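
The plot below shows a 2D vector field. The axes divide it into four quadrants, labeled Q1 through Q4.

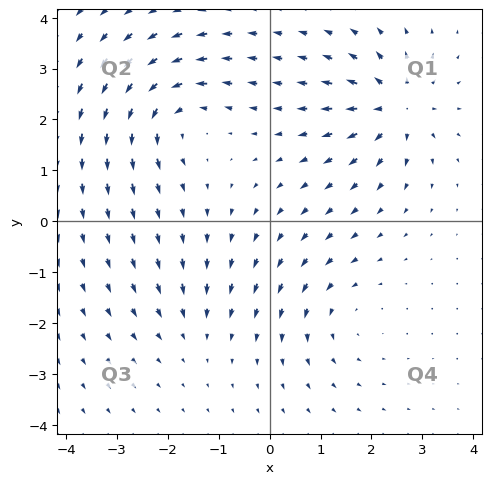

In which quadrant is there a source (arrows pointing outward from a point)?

The source sits at approximately (2.5, 2.2), which lies in quadrant Q1. The divergence there is about +7, positive as expected for a source.

Q1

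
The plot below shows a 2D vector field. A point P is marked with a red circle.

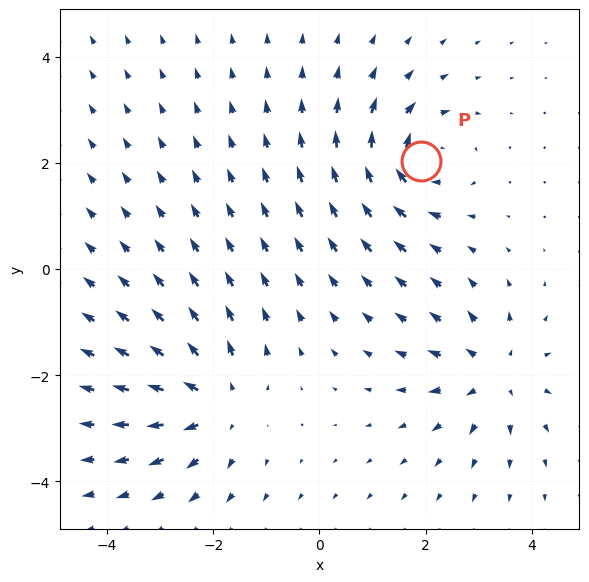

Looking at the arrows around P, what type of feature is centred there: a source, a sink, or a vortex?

vortex

At P (1.9, 2.0) the arrows circulate clockwise. Divergence ≈0, curl about -6 — near-zero divergence with nonzero curl is a vortex.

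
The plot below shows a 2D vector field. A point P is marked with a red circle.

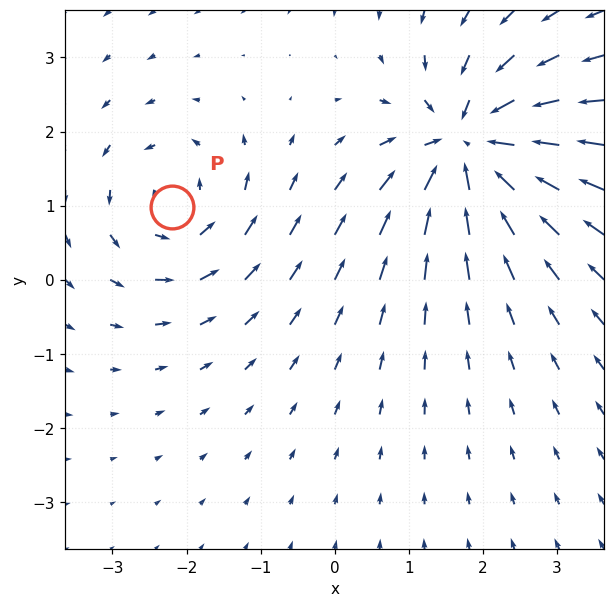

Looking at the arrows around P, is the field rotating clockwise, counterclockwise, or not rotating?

Near P at (-2.2, 1.0) the arrows circulate counterclockwise. The curl (z-component) there is about +4; positive curl means counterclockwise rotation.

counterclockwise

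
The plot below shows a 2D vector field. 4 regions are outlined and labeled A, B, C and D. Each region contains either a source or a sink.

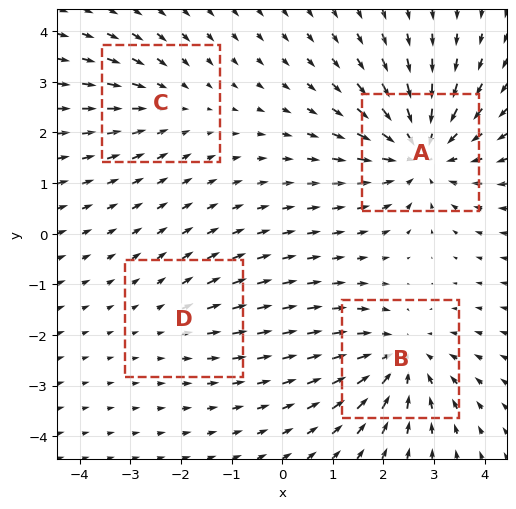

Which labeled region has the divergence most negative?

A

Divergence at each region's feature centre — A: about -6, B: about -5, C: about -3, D: about +2. Region A is most negative.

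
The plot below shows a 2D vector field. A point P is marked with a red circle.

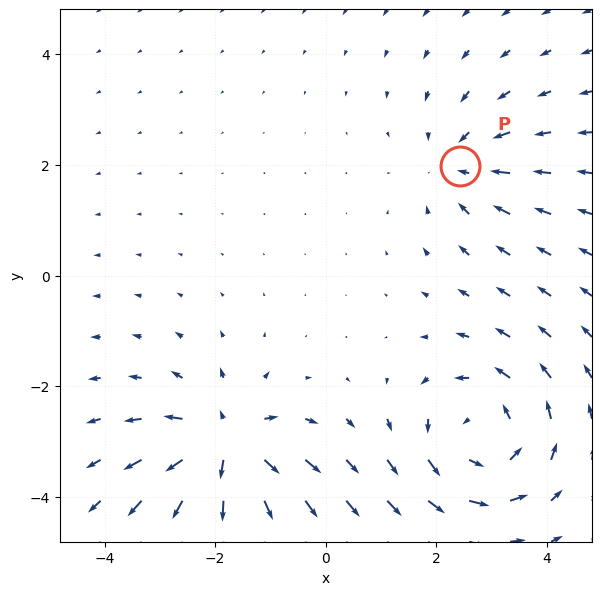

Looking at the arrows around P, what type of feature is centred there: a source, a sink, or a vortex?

sink

At P (2.4, 2.0) the arrows converge inward. Divergence about -3, curl ≈0 — negative divergence with near-zero curl is a sink.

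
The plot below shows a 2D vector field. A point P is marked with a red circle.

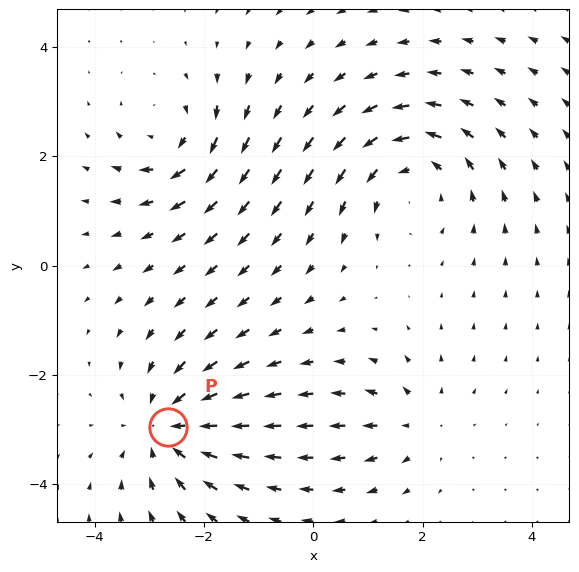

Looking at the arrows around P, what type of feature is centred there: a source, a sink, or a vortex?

sink

At P (-2.7, -3.0) the arrows converge inward. Divergence about -4, curl ≈0 — negative divergence with near-zero curl is a sink.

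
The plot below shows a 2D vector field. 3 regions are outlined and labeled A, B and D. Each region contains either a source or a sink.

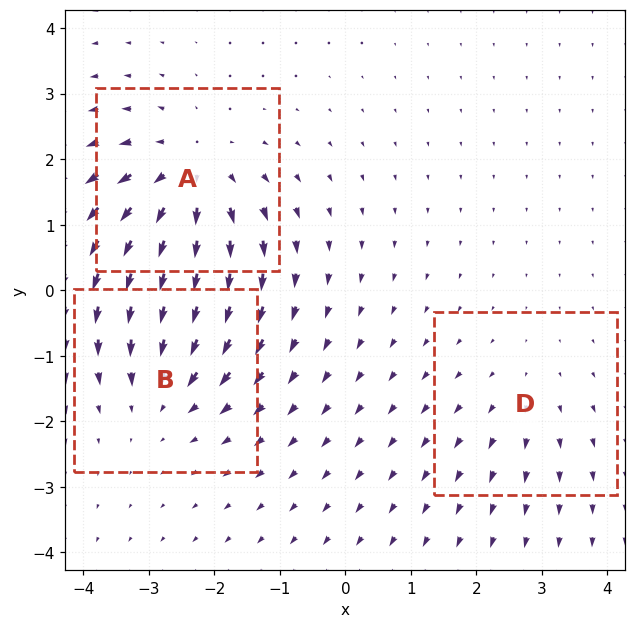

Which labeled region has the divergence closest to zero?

Divergence at each region's feature centre — A: about +4, B: about -3, D: about +2. Region D is closest to zero.

D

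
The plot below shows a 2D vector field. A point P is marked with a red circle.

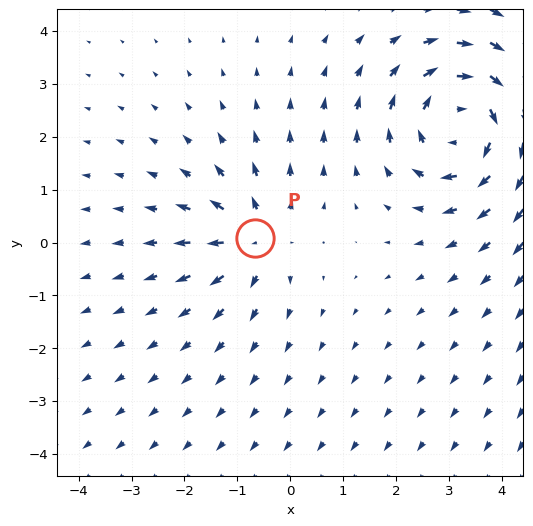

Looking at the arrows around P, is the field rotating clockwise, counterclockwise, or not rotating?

Near P at (-0.7, 0.1) the arrows show no circulation. The curl there is ≈0.

not rotating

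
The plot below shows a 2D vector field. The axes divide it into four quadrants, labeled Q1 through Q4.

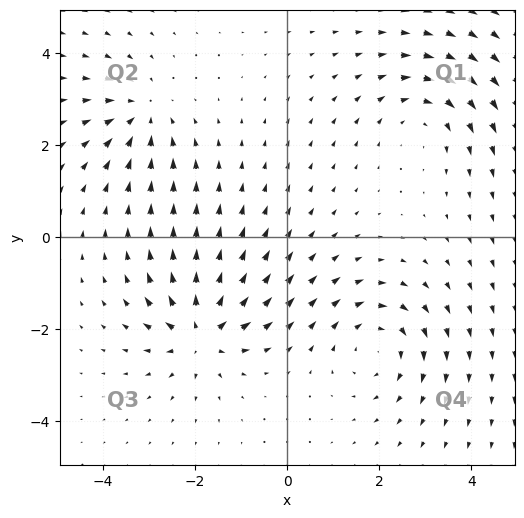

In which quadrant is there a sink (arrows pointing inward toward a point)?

Q2

The sink sits at approximately (-3.2, 2.7), which lies in quadrant Q2. The divergence there is about -5, negative as expected for a sink.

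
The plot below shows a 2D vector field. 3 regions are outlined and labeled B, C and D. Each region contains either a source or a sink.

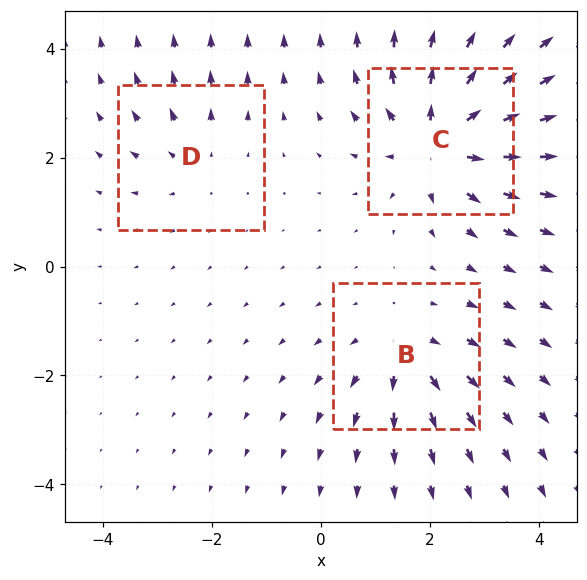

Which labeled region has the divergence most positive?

Divergence at each region's feature centre — B: about +3, C: about +6, D: about +2. Region C is most positive.

C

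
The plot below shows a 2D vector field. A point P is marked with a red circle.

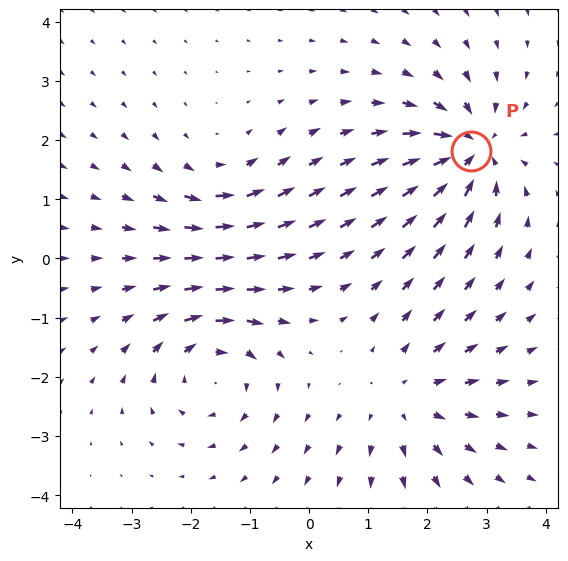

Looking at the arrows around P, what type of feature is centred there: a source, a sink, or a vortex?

At P (2.7, 1.8) the arrows converge inward. Divergence about -5, curl ≈0 — negative divergence with near-zero curl is a sink.

sink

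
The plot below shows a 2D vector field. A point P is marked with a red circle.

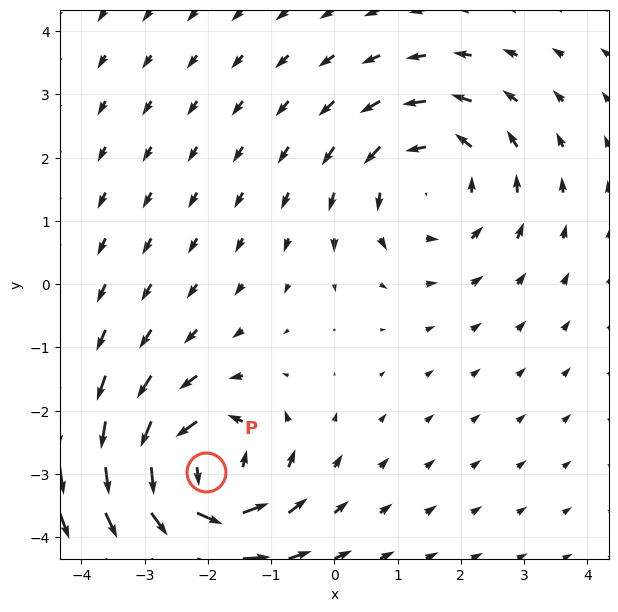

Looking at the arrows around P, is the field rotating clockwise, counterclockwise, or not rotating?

counterclockwise

Near P at (-2.0, -3.0) the arrows circulate counterclockwise. The curl (z-component) there is about +6; positive curl means counterclockwise rotation.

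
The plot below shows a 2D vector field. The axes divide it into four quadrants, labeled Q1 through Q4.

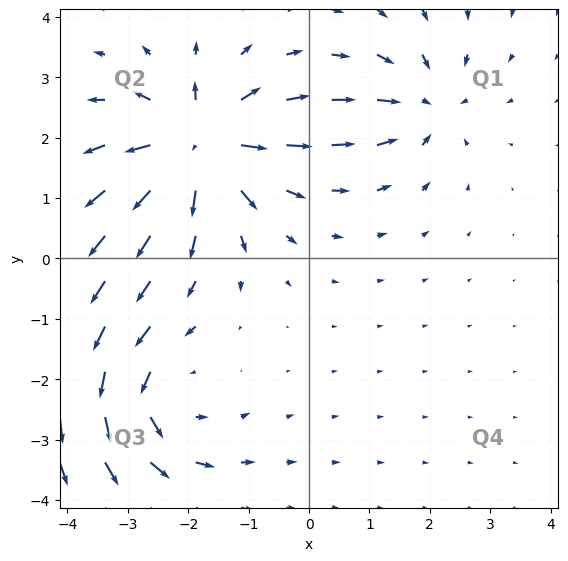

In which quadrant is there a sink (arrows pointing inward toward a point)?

The sink sits at approximately (1.9, 2.5), which lies in quadrant Q1. The divergence there is about -4, negative as expected for a sink.

Q1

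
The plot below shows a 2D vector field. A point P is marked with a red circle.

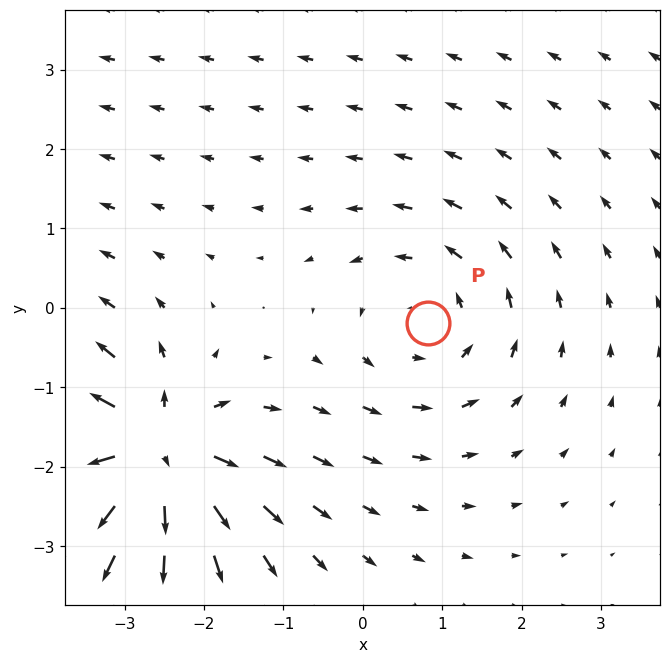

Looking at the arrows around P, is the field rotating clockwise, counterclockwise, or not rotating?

counterclockwise

Near P at (0.8, -0.2) the arrows circulate counterclockwise. The curl (z-component) there is about +2; positive curl means counterclockwise rotation.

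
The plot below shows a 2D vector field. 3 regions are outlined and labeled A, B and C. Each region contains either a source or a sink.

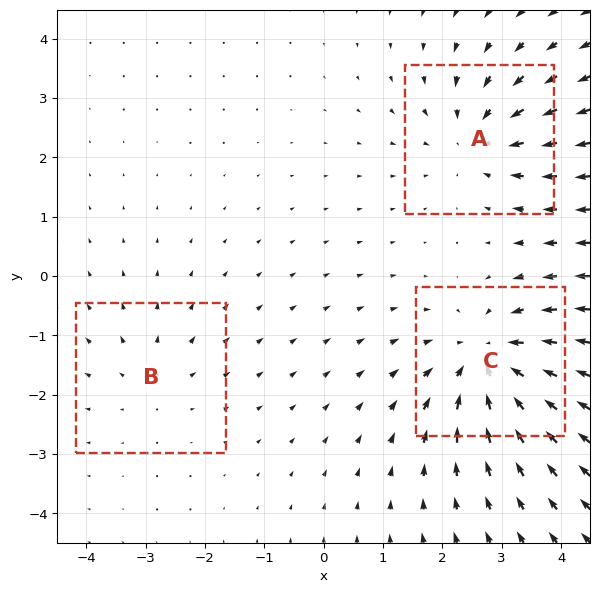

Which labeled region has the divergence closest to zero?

B

Divergence at each region's feature centre — A: about -3, B: about +2, C: about -5. Region B is closest to zero.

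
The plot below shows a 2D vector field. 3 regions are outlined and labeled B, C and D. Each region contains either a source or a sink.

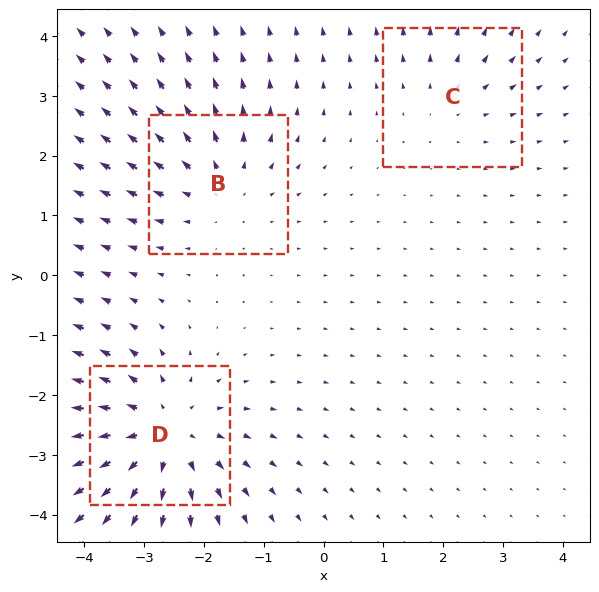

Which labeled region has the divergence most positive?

Divergence at each region's feature centre — B: about +3, C: about +2, D: about +4. Region D is most positive.

D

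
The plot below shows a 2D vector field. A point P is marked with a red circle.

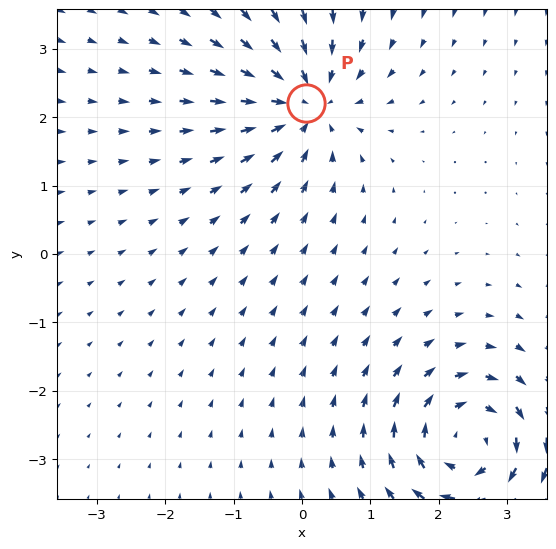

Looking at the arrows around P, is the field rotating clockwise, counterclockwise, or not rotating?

Near P at (0.1, 2.2) the arrows show no circulation. The curl there is ≈0.

not rotating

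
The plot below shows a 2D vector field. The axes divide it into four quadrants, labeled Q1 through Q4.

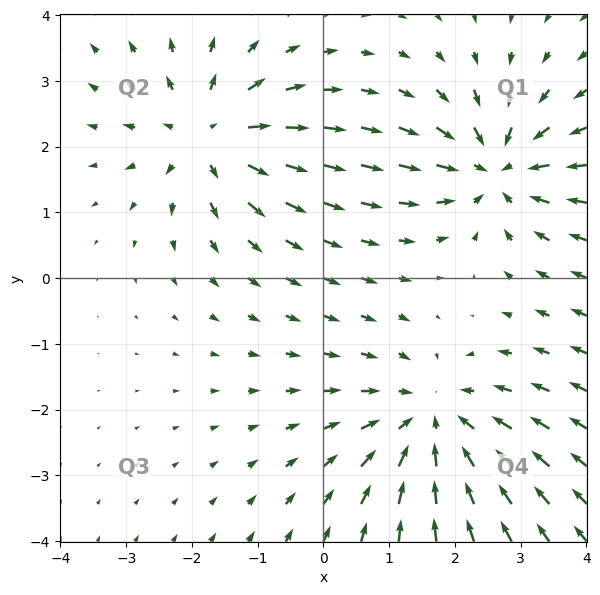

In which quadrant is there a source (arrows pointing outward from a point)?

The source sits at approximately (-1.8, 2.2), which lies in quadrant Q2. The divergence there is about +5, positive as expected for a source.

Q2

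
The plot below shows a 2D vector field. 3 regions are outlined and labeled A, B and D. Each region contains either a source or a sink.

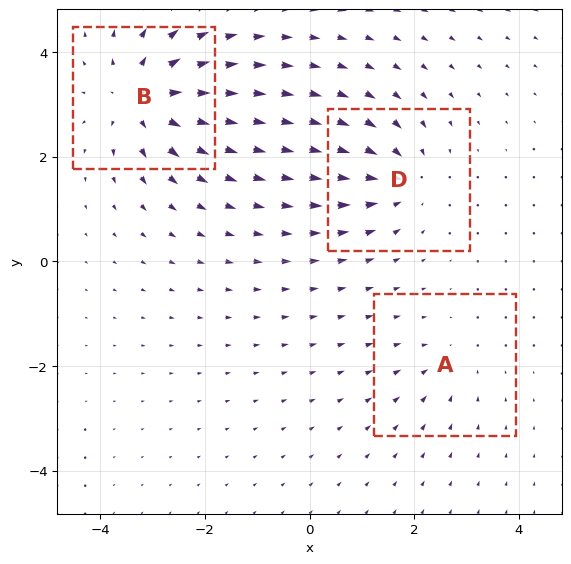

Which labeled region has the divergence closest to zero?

A

Divergence at each region's feature centre — A: about -2, B: about +5, D: about -4. Region A is closest to zero.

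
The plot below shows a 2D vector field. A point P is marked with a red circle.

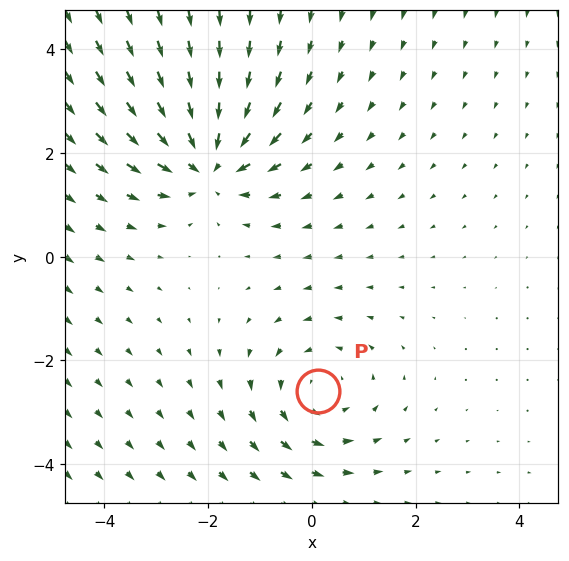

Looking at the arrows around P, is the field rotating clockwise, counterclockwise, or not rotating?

counterclockwise

Near P at (0.1, -2.6) the arrows circulate counterclockwise. The curl (z-component) there is about +3; positive curl means counterclockwise rotation.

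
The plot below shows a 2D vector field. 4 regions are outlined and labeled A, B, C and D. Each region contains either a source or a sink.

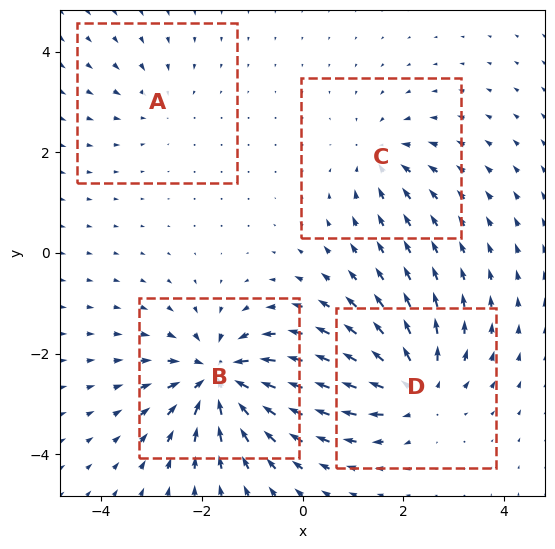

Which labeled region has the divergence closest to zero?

Divergence at each region's feature centre — A: about -2, B: about -8, C: about -4, D: about +6. Region A is closest to zero.

A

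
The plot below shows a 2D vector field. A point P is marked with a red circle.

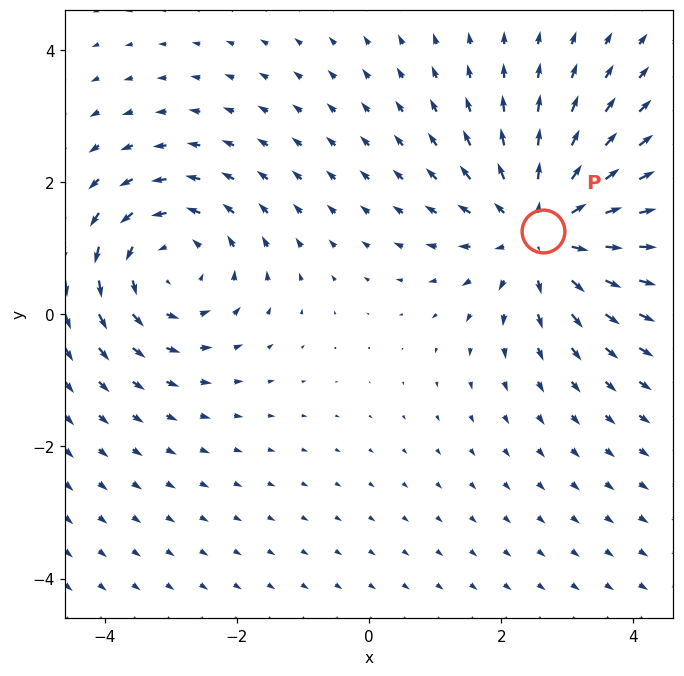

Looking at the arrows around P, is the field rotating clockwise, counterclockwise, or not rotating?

Near P at (2.6, 1.3) the arrows show no circulation. The curl there is ≈0.

not rotating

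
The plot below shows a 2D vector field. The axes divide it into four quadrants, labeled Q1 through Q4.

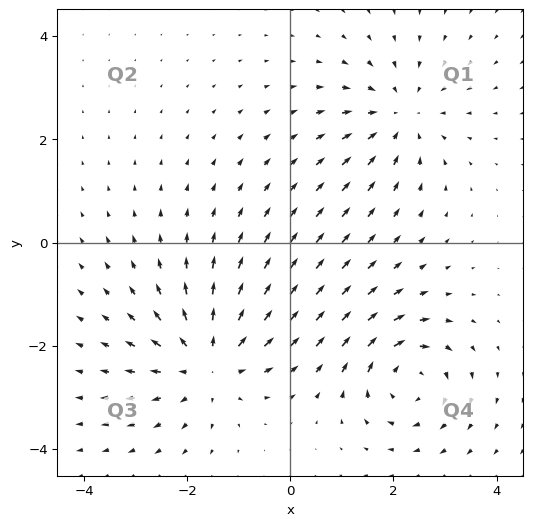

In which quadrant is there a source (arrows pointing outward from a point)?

Q3

The source sits at approximately (-1.6, -2.3), which lies in quadrant Q3. The divergence there is about +4, positive as expected for a source.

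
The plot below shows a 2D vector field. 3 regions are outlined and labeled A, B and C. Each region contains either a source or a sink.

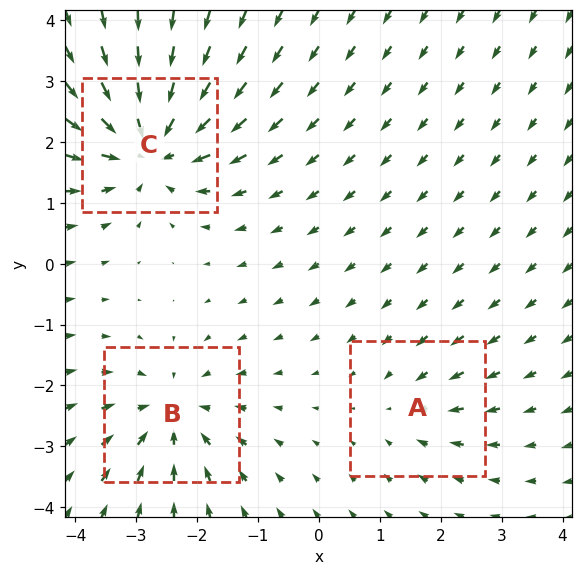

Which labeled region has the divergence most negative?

C

Divergence at each region's feature centre — A: about -2, B: about -4, C: about -6. Region C is most negative.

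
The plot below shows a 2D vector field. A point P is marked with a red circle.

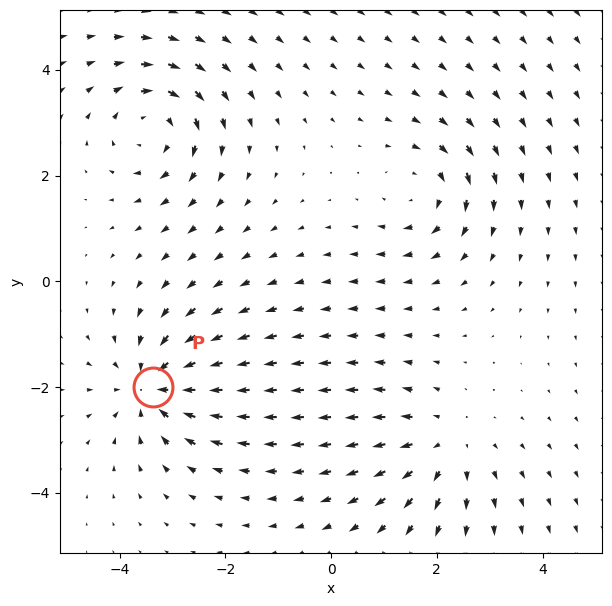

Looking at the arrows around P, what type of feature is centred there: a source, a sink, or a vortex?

sink

At P (-3.4, -2.0) the arrows converge inward. Divergence about -5, curl ≈0 — negative divergence with near-zero curl is a sink.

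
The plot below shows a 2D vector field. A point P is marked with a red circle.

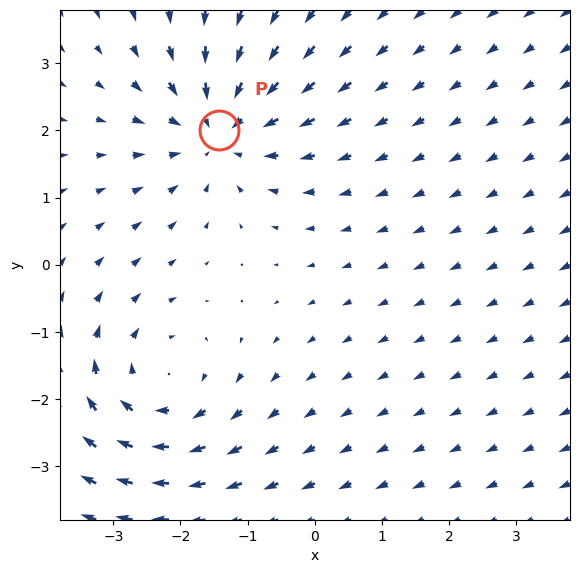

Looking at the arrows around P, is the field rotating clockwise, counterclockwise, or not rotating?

Near P at (-1.4, 2.0) the arrows show no circulation. The curl there is ≈0.

not rotating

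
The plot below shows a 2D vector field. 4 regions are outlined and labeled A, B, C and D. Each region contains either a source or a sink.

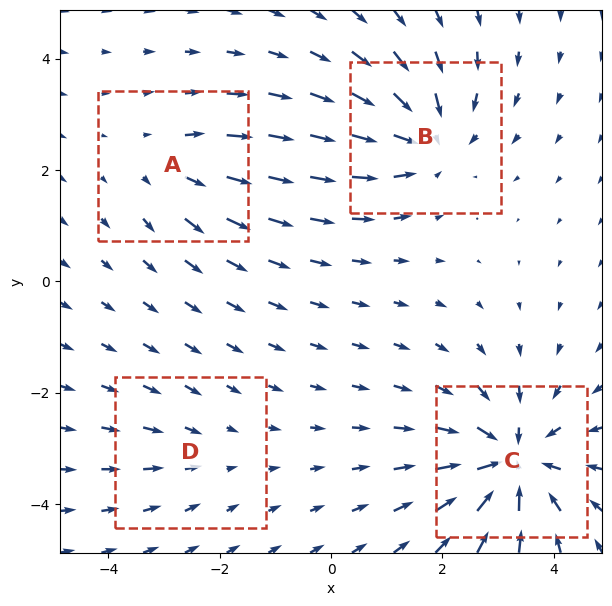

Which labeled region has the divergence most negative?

Divergence at each region's feature centre — A: about +3, B: about -5, C: about -7, D: about -2. Region C is most negative.

C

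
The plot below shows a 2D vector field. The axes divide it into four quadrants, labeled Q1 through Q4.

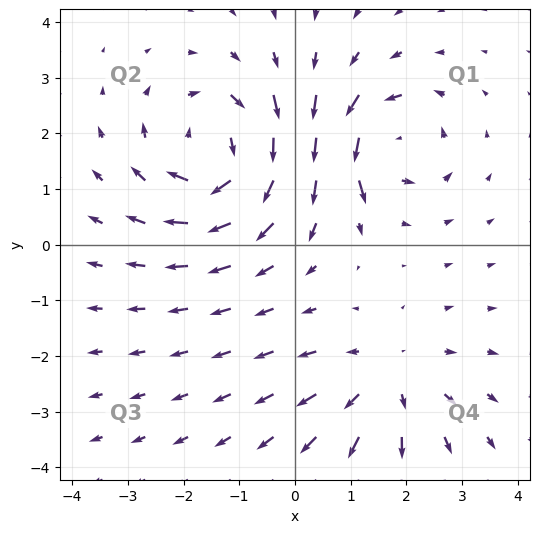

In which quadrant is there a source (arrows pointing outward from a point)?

The source sits at approximately (1.7, -2.4), which lies in quadrant Q4. The divergence there is about +3, positive as expected for a source.

Q4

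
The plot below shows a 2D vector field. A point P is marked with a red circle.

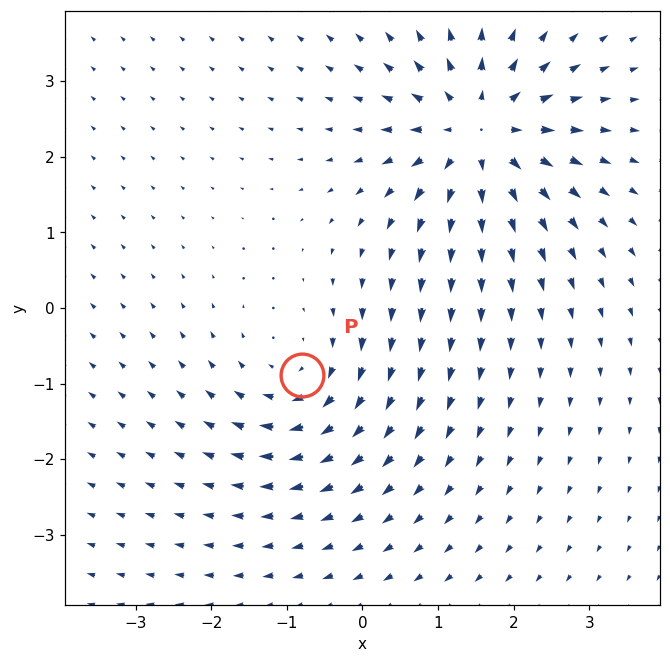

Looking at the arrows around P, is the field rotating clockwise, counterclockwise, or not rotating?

Near P at (-0.8, -0.9) the arrows circulate clockwise. The curl (z-component) there is about -3; negative curl means clockwise rotation.

clockwise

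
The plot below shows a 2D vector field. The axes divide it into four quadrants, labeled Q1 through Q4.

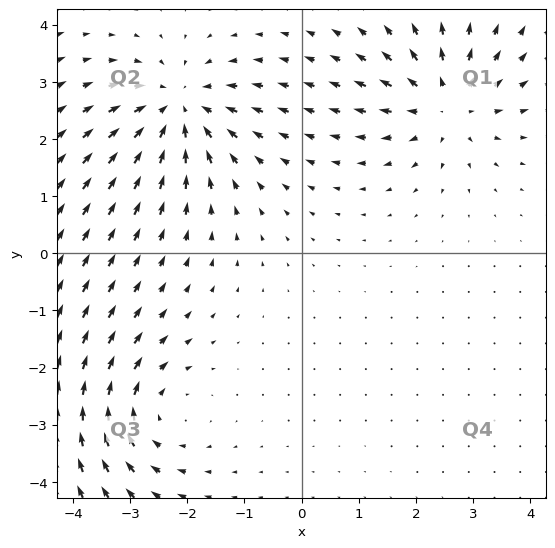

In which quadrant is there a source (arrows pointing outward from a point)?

Q1

The source sits at approximately (2.5, 2.6), which lies in quadrant Q1. The divergence there is about +3, positive as expected for a source.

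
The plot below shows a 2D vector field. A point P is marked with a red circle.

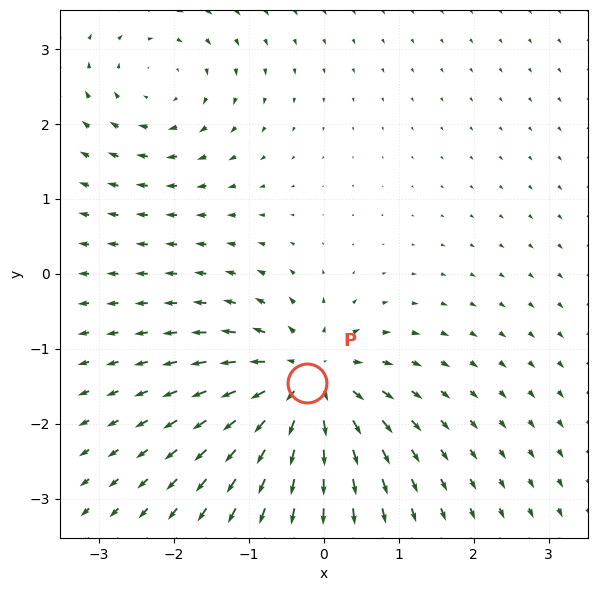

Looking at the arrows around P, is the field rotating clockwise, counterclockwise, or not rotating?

Near P at (-0.2, -1.5) the arrows show no circulation. The curl there is ≈0.

not rotating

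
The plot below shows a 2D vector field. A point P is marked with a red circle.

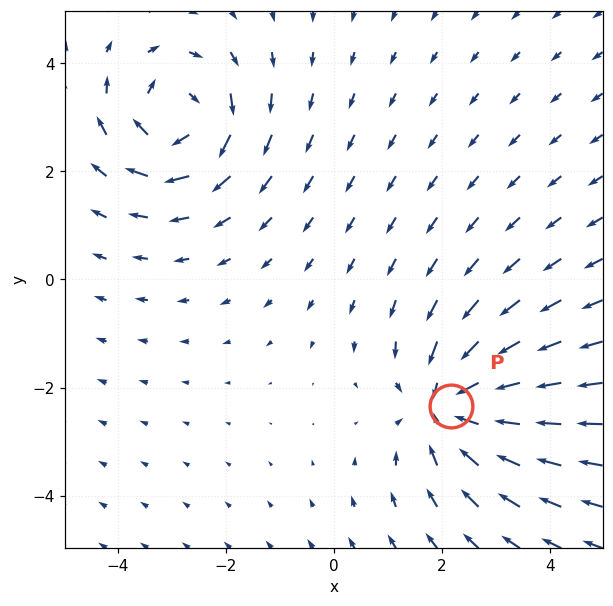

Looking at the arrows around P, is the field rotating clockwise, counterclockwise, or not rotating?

not rotating

Near P at (2.2, -2.3) the arrows show no circulation. The curl there is ≈0.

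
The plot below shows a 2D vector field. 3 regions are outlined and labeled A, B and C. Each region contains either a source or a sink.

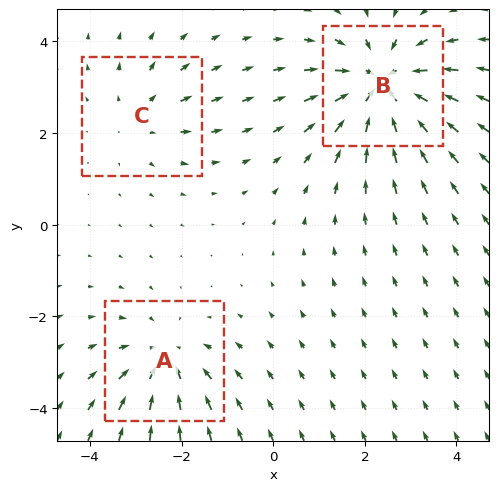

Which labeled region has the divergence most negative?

B

Divergence at each region's feature centre — A: about -3, B: about -4, C: about +2. Region B is most negative.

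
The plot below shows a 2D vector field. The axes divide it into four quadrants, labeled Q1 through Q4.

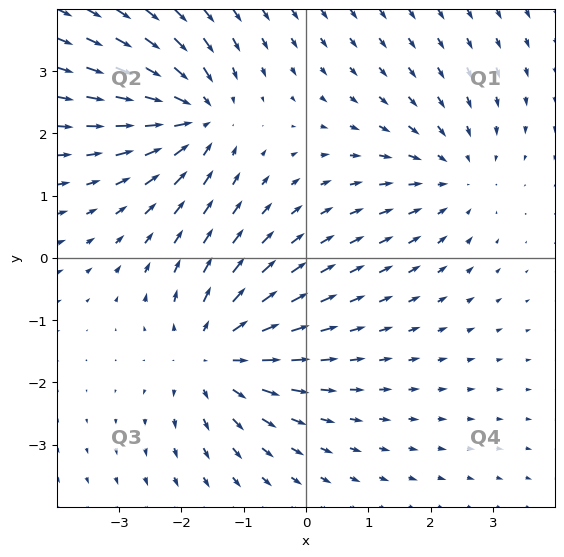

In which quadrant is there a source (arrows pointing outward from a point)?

The source sits at approximately (-1.5, -1.6), which lies in quadrant Q3. The divergence there is about +4, positive as expected for a source.

Q3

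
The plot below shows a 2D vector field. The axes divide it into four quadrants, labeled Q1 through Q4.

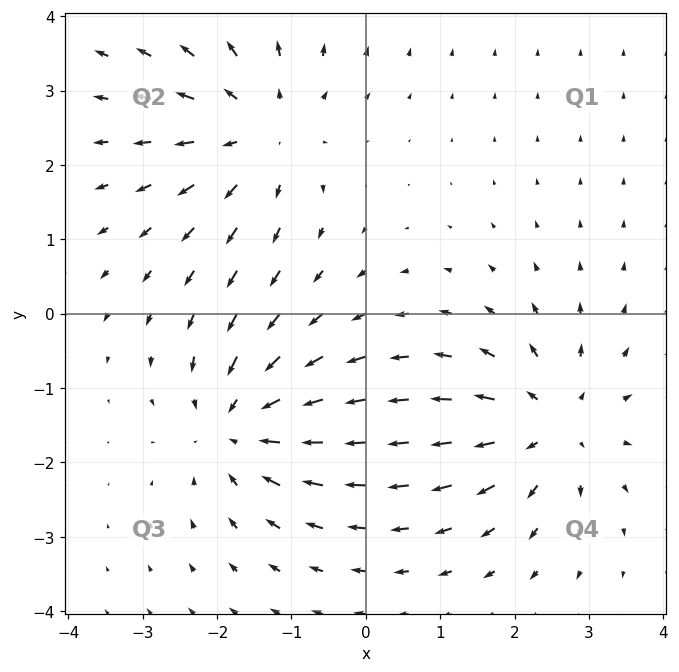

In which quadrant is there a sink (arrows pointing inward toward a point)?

The sink sits at approximately (-1.7, -1.5), which lies in quadrant Q3. The divergence there is about -5, negative as expected for a sink.

Q3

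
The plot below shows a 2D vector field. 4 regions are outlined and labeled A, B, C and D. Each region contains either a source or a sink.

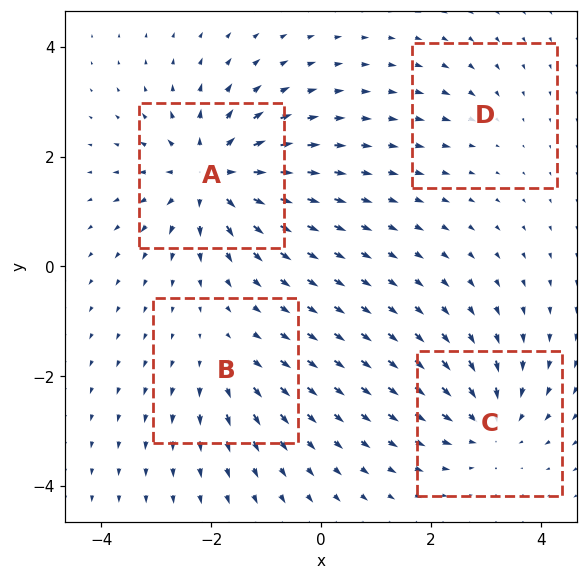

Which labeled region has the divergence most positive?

A

Divergence at each region's feature centre — A: about +8, B: about +4, C: about -6, D: about -2. Region A is most positive.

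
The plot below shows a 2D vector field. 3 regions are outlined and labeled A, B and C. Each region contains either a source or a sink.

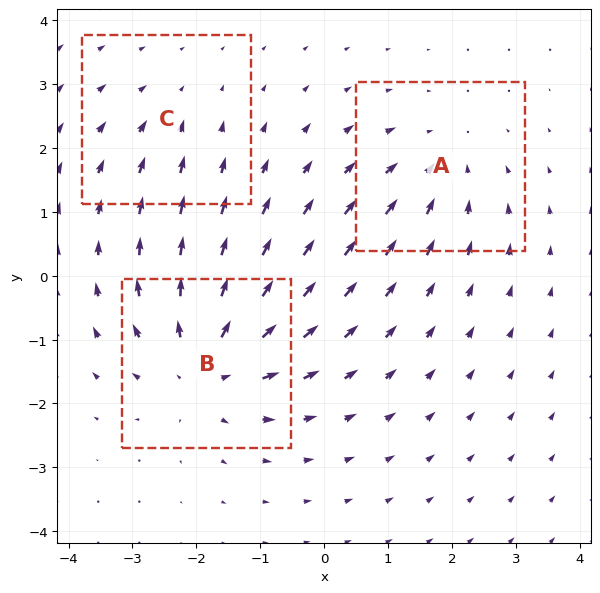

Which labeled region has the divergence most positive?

B

Divergence at each region's feature centre — A: about -3, B: about +5, C: about -2. Region B is most positive.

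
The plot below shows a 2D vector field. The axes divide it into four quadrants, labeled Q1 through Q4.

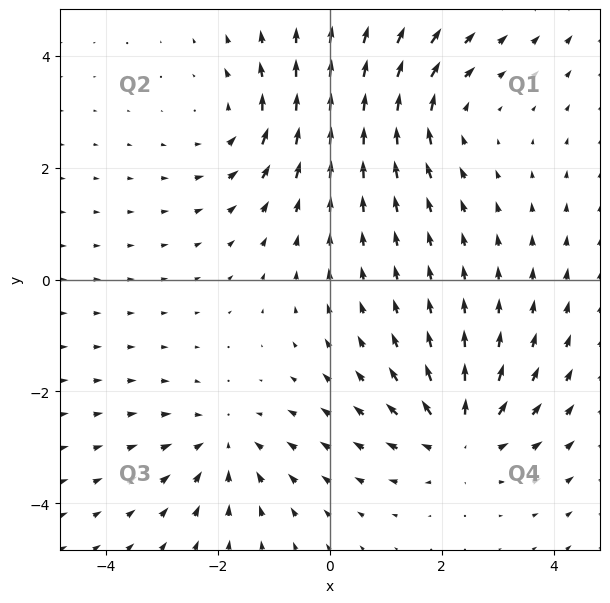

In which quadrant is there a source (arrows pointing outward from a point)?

Q4

The source sits at approximately (2.3, -2.8), which lies in quadrant Q4. The divergence there is about +4, positive as expected for a source.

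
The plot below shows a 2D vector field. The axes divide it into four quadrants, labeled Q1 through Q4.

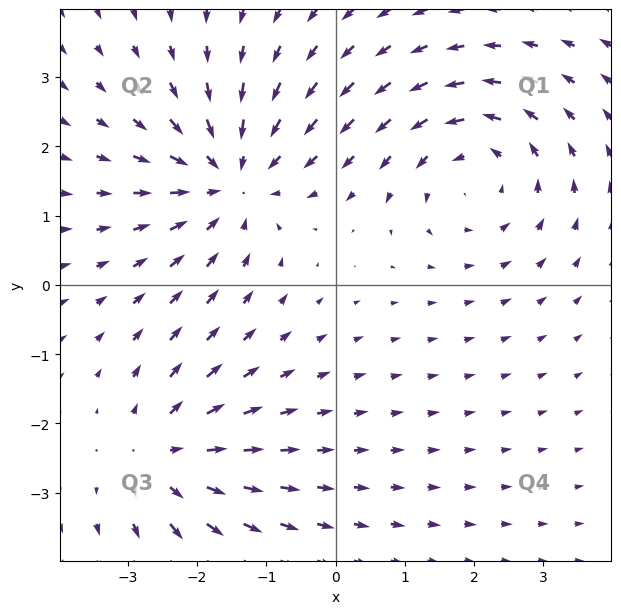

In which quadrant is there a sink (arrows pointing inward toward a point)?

The sink sits at approximately (-1.5, 1.5), which lies in quadrant Q2. The divergence there is about -4, negative as expected for a sink.

Q2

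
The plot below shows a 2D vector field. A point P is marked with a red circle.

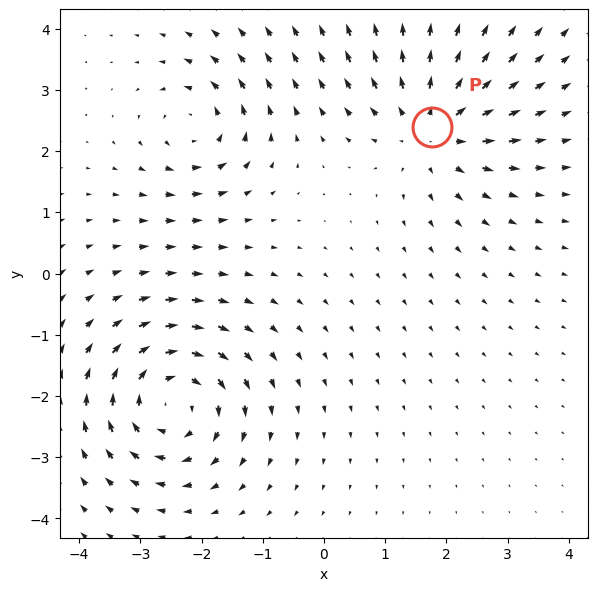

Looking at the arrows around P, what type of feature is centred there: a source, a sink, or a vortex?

At P (1.8, 2.4) the arrows spread outward. Divergence about +4, curl ≈0 — positive divergence with near-zero curl is a source.

source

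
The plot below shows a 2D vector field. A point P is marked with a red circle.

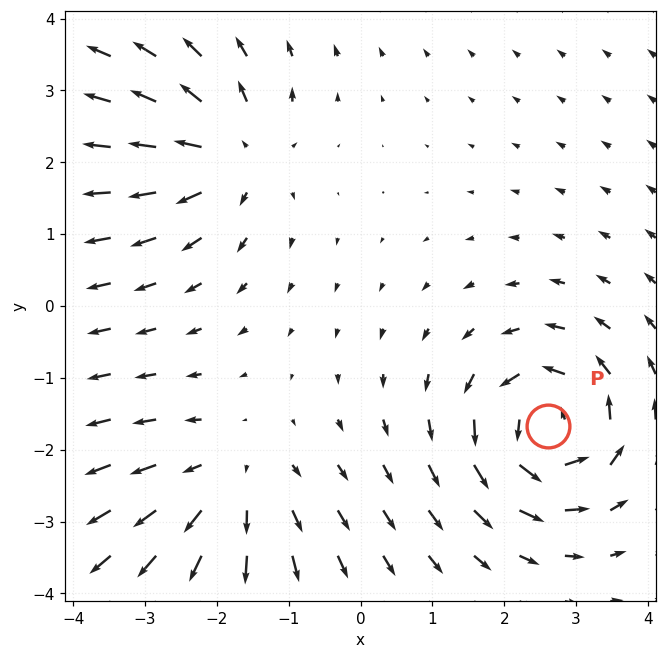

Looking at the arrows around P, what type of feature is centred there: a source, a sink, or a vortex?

At P (2.6, -1.7) the arrows circulate counterclockwise. Divergence ≈0, curl about +6 — near-zero divergence with nonzero curl is a vortex.

vortex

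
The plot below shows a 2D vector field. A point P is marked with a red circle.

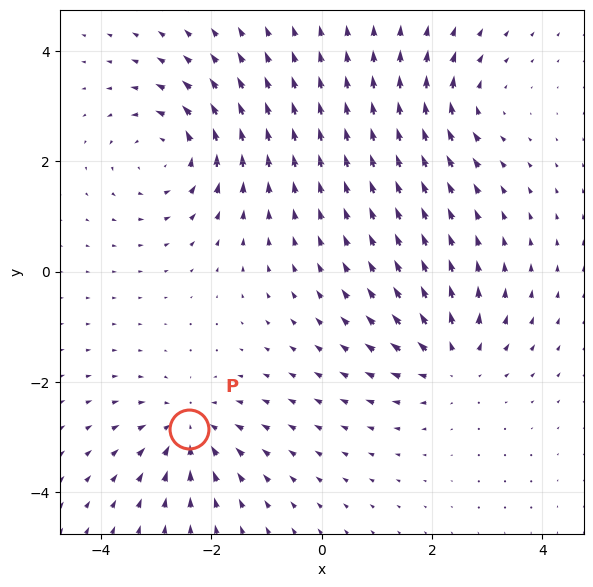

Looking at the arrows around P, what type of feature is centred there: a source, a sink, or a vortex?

At P (-2.4, -2.8) the arrows converge inward. Divergence about -5, curl ≈0 — negative divergence with near-zero curl is a sink.

sink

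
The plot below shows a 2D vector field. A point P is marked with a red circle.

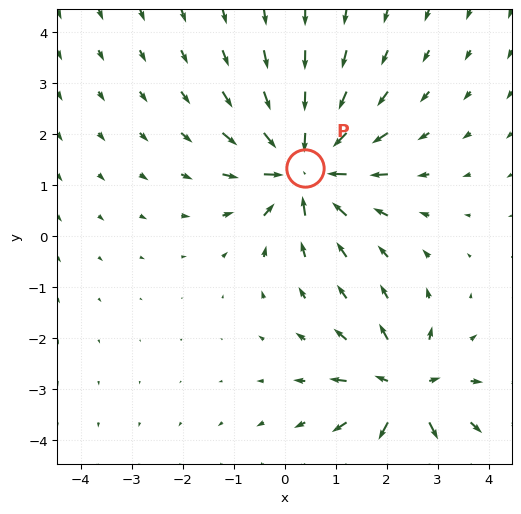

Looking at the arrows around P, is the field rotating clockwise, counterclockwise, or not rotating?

not rotating

Near P at (0.4, 1.3) the arrows show no circulation. The curl there is ≈0.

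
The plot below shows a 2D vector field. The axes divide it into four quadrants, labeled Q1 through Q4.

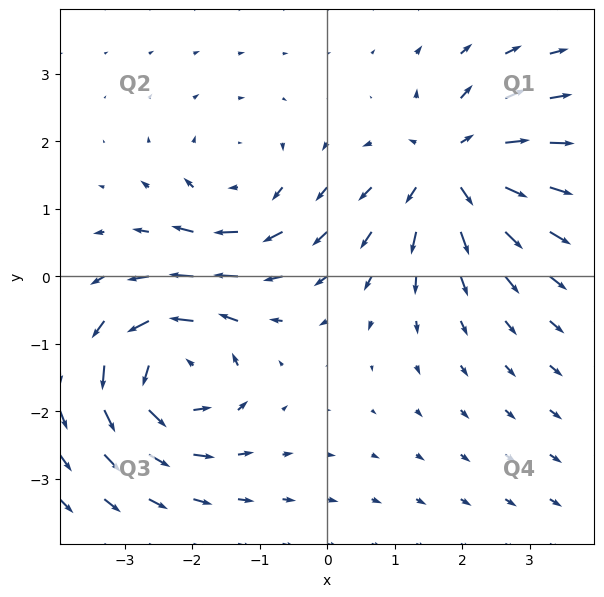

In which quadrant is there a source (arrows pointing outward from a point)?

The source sits at approximately (1.9, 1.6), which lies in quadrant Q1. The divergence there is about +5, positive as expected for a source.

Q1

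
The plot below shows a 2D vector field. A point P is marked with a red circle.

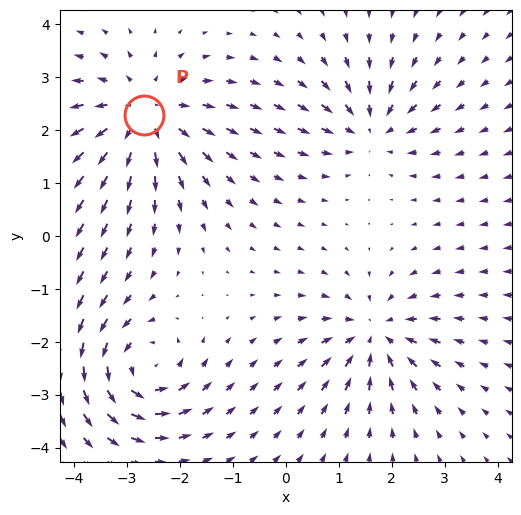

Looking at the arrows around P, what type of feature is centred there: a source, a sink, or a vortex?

source

At P (-2.7, 2.3) the arrows spread outward. Divergence about +5, curl ≈0 — positive divergence with near-zero curl is a source.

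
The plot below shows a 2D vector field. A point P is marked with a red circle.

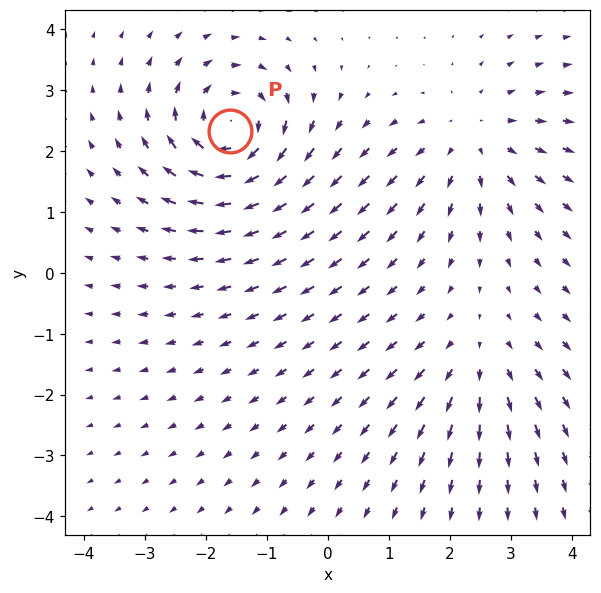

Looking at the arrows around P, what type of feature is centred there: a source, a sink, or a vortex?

At P (-1.6, 2.3) the arrows circulate clockwise. Divergence ≈0, curl about -7 — near-zero divergence with nonzero curl is a vortex.

vortex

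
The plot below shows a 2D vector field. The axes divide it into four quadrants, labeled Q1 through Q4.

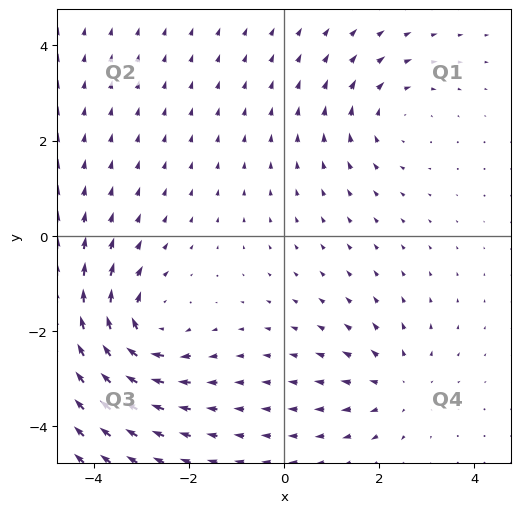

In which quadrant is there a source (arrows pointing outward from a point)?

Q4

The source sits at approximately (2.4, -3.2), which lies in quadrant Q4. The divergence there is about +3, positive as expected for a source.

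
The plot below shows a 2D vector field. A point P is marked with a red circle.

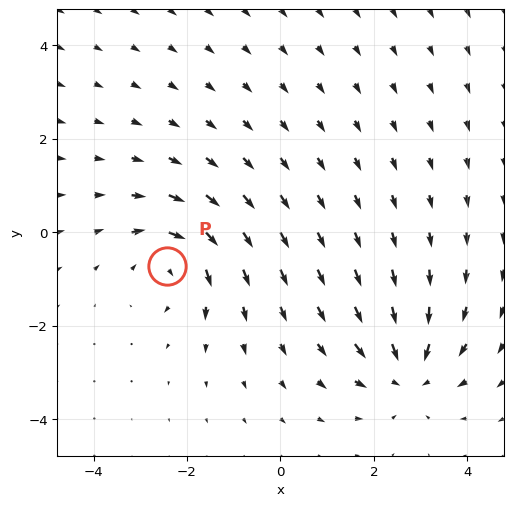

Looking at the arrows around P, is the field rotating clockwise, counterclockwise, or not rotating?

clockwise

Near P at (-2.4, -0.7) the arrows circulate clockwise. The curl (z-component) there is about -5; negative curl means clockwise rotation.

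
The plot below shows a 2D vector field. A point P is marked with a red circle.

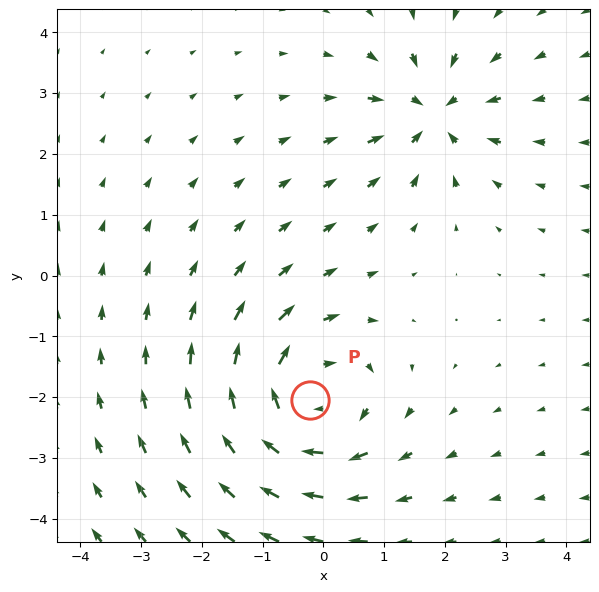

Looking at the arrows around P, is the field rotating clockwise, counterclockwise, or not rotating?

Near P at (-0.2, -2.1) the arrows circulate clockwise. The curl (z-component) there is about -4; negative curl means clockwise rotation.

clockwise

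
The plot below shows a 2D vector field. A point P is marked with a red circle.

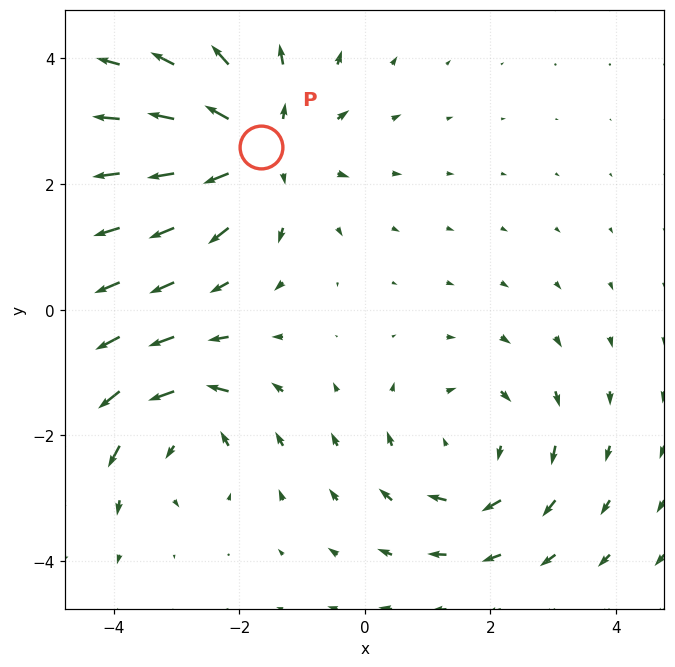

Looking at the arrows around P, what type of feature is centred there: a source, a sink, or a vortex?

At P (-1.7, 2.6) the arrows spread outward. Divergence about +5, curl ≈0 — positive divergence with near-zero curl is a source.

source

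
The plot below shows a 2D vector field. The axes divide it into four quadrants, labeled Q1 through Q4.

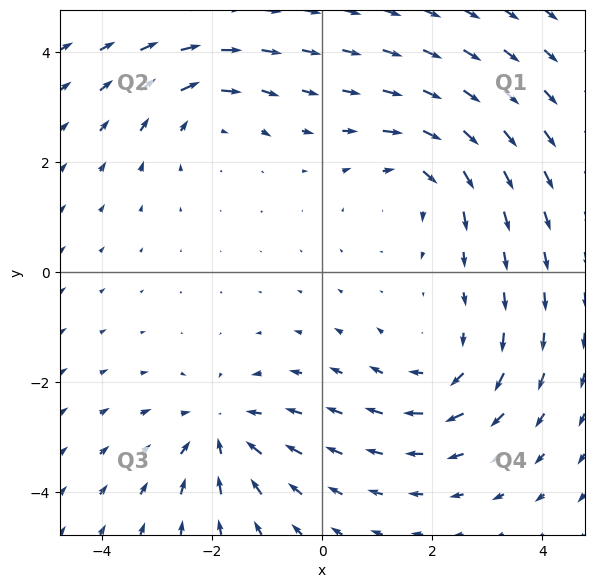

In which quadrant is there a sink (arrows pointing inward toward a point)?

Q3

The sink sits at approximately (-1.9, -2.9), which lies in quadrant Q3. The divergence there is about -5, negative as expected for a sink.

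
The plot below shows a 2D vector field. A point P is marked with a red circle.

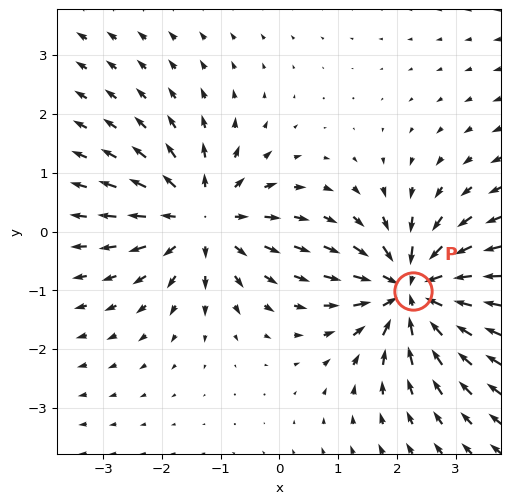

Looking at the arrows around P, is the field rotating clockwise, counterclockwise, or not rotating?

not rotating

Near P at (2.3, -1.0) the arrows show no circulation. The curl there is ≈0.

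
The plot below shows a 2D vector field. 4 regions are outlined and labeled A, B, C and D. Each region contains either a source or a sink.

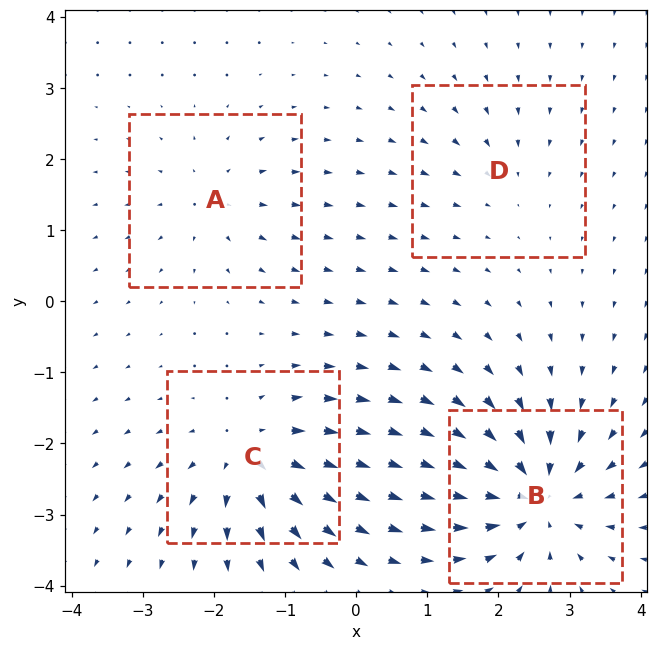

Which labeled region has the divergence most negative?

Divergence at each region's feature centre — A: about +4, B: about -8, C: about +6, D: about -2. Region B is most negative.

B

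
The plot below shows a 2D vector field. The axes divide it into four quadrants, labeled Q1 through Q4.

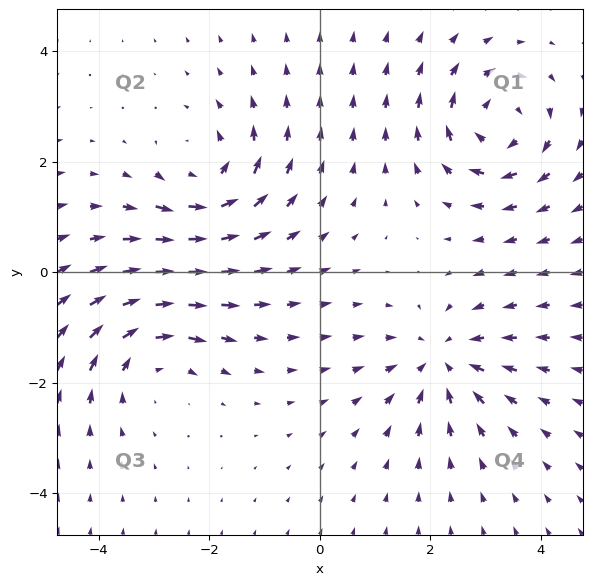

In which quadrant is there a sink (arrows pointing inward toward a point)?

Q4

The sink sits at approximately (2.2, -1.6), which lies in quadrant Q4. The divergence there is about -3, negative as expected for a sink.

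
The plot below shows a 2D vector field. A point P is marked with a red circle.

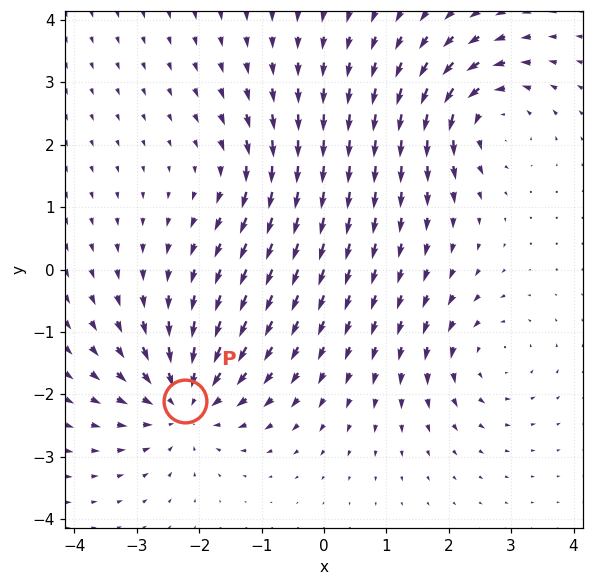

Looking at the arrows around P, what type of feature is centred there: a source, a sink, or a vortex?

At P (-2.2, -2.1) the arrows converge inward. Divergence about -5, curl ≈0 — negative divergence with near-zero curl is a sink.

sink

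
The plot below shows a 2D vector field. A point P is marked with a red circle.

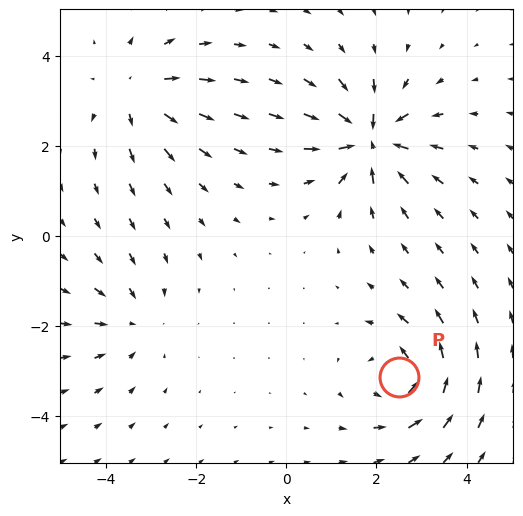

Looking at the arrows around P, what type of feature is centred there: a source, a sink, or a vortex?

vortex

At P (2.5, -3.1) the arrows circulate counterclockwise. Divergence ≈0, curl about +5 — near-zero divergence with nonzero curl is a vortex.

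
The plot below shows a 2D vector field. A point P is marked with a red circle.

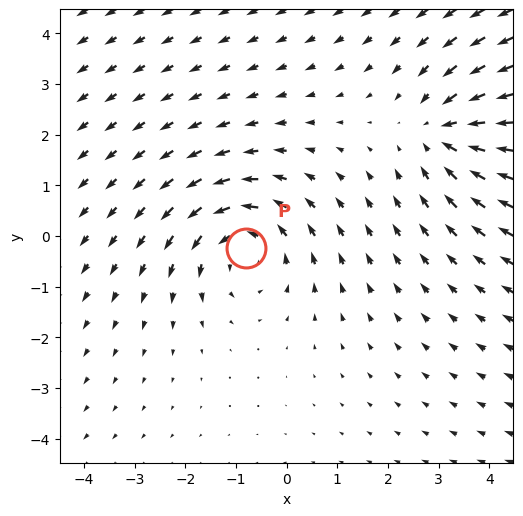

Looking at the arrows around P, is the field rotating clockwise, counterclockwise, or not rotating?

Near P at (-0.8, -0.2) the arrows circulate counterclockwise. The curl (z-component) there is about +3; positive curl means counterclockwise rotation.

counterclockwise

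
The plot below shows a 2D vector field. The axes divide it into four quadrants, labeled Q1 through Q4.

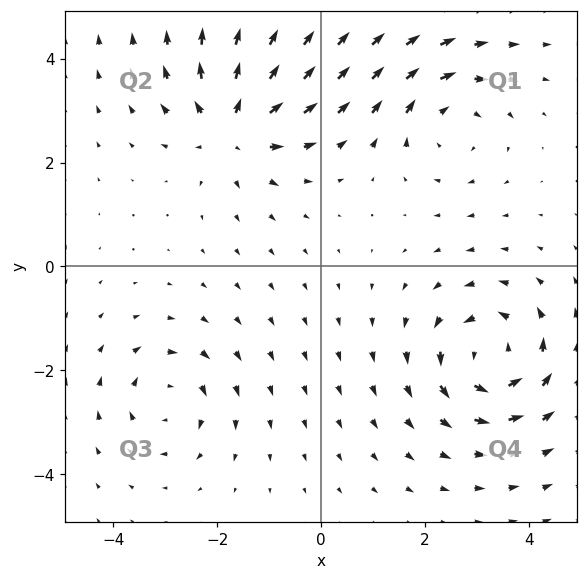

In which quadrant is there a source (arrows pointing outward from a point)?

Q2

The source sits at approximately (-1.7, 2.7), which lies in quadrant Q2. The divergence there is about +5, positive as expected for a source.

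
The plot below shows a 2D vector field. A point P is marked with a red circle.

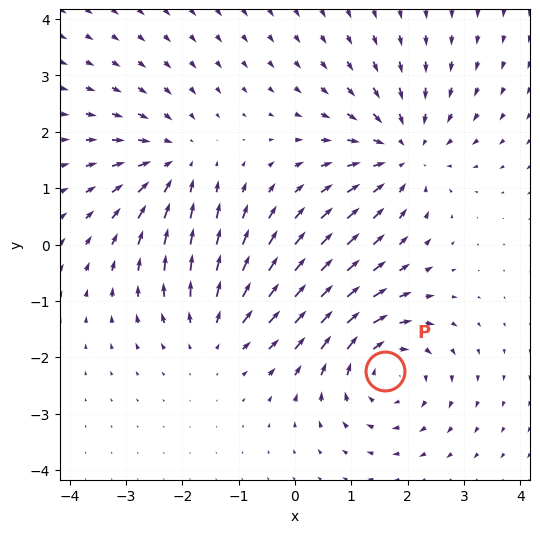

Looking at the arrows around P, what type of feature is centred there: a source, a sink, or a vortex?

At P (1.6, -2.2) the arrows circulate clockwise. Divergence ≈0, curl about -5 — near-zero divergence with nonzero curl is a vortex.

vortex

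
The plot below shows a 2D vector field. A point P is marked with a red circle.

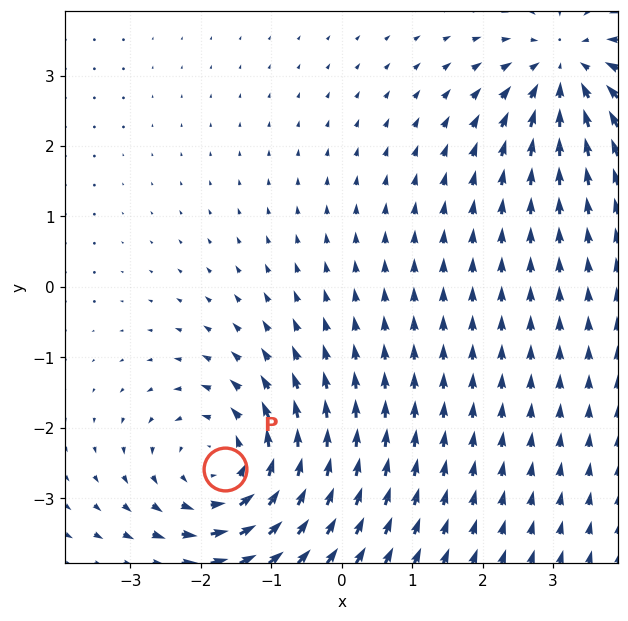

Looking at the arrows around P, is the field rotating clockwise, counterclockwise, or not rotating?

counterclockwise

Near P at (-1.7, -2.6) the arrows circulate counterclockwise. The curl (z-component) there is about +4; positive curl means counterclockwise rotation.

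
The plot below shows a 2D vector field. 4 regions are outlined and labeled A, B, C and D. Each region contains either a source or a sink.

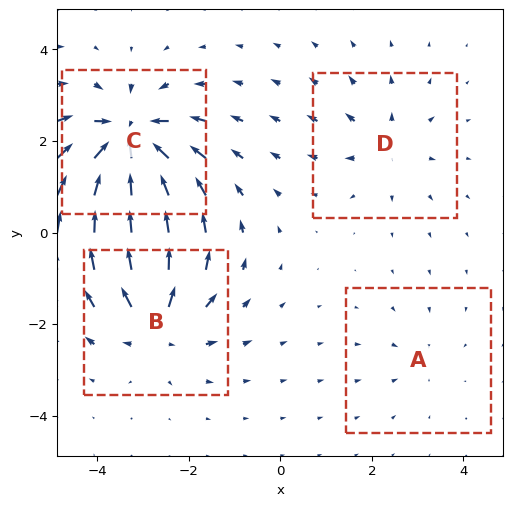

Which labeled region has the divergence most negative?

Divergence at each region's feature centre — A: about -2, B: about +6, C: about -9, D: about +4. Region C is most negative.

C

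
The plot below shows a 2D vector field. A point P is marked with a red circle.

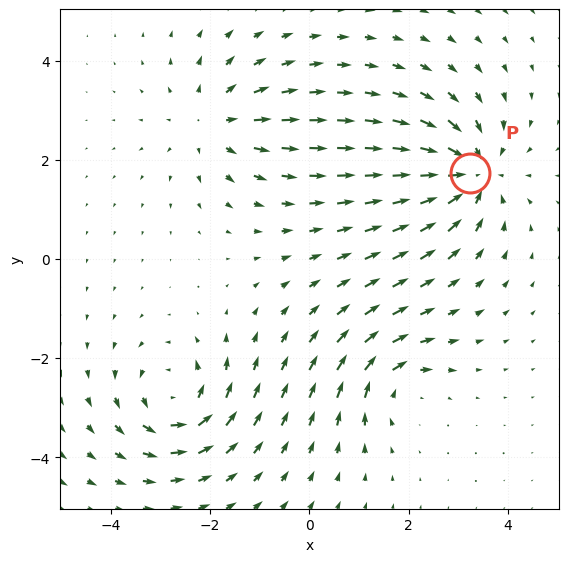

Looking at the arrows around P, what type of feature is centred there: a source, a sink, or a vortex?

At P (3.2, 1.7) the arrows converge inward. Divergence about -6, curl ≈0 — negative divergence with near-zero curl is a sink.

sink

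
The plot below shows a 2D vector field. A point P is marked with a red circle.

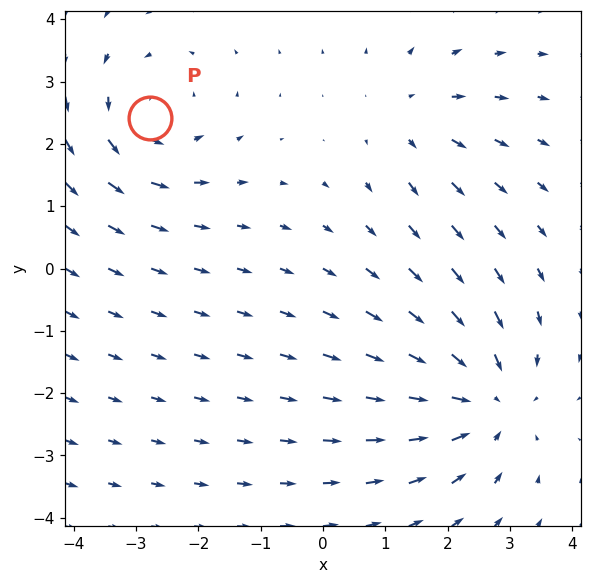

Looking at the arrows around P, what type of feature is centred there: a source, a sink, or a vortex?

vortex

At P (-2.8, 2.4) the arrows circulate counterclockwise. Divergence ≈0, curl about +4 — near-zero divergence with nonzero curl is a vortex.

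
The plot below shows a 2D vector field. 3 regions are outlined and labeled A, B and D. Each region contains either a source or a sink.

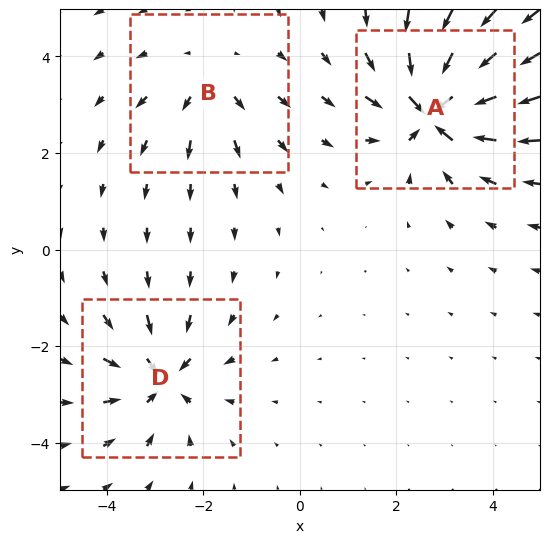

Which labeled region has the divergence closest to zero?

B

Divergence at each region's feature centre — A: about -6, B: about +3, D: about -4. Region B is closest to zero.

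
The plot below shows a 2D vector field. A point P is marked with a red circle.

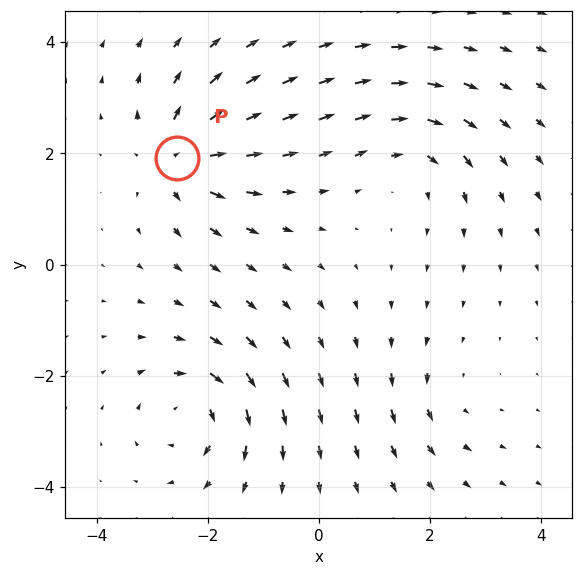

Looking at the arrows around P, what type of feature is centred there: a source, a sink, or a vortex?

source

At P (-2.6, 1.9) the arrows spread outward. Divergence about +7, curl ≈0 — positive divergence with near-zero curl is a source.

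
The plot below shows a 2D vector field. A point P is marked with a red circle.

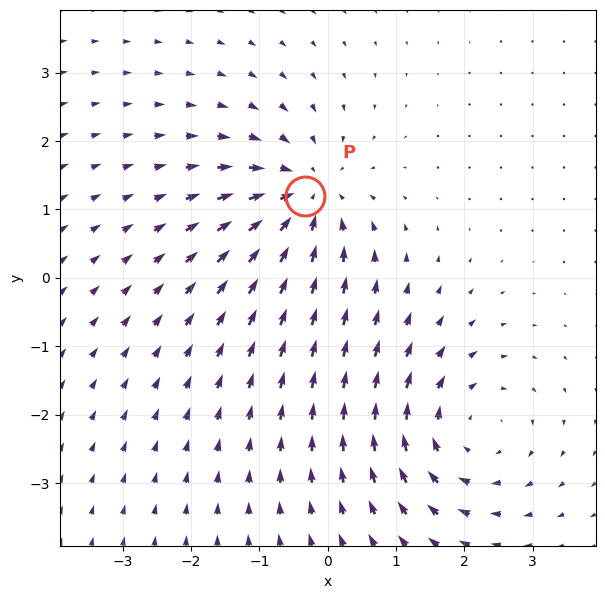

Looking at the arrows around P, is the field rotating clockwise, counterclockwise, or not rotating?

not rotating

Near P at (-0.3, 1.2) the arrows show no circulation. The curl there is ≈0.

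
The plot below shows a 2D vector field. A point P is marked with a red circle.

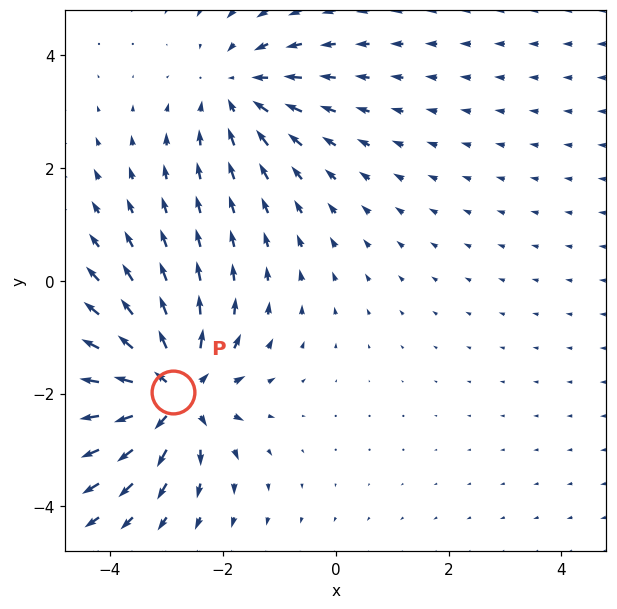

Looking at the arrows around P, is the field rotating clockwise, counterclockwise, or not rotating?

Near P at (-2.9, -2.0) the arrows show no circulation. The curl there is ≈0.

not rotating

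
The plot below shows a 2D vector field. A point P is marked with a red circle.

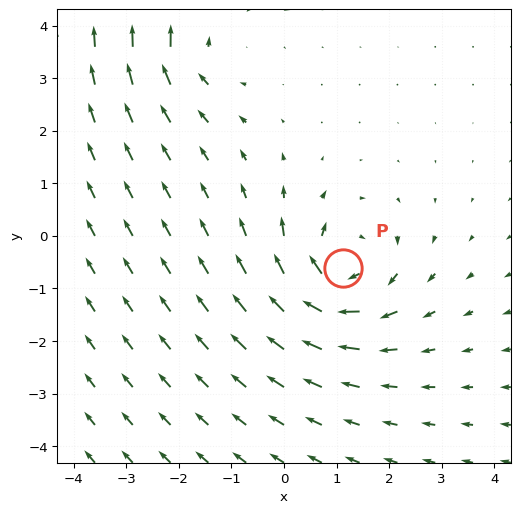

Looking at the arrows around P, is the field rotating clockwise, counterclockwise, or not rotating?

clockwise

Near P at (1.1, -0.6) the arrows circulate clockwise. The curl (z-component) there is about -4; negative curl means clockwise rotation.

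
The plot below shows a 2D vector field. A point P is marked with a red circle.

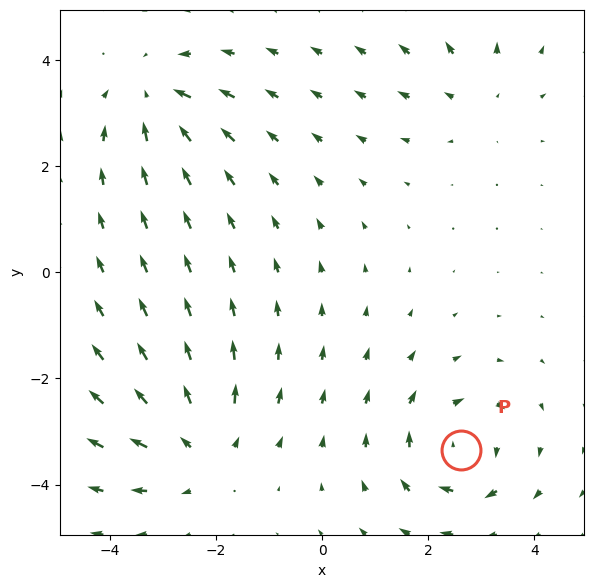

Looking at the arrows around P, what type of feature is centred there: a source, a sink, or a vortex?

vortex

At P (2.6, -3.3) the arrows circulate clockwise. Divergence ≈0, curl about -5 — near-zero divergence with nonzero curl is a vortex.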